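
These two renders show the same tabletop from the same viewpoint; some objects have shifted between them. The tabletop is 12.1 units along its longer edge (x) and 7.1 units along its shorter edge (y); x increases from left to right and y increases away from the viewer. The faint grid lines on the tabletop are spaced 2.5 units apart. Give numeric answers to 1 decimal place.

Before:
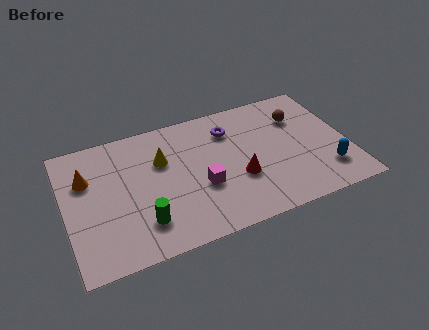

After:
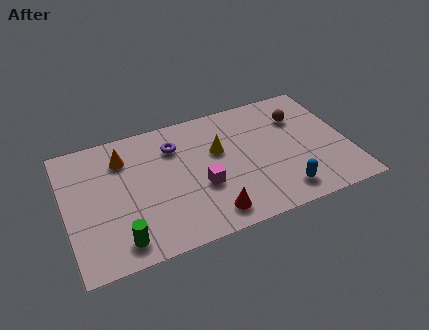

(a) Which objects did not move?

the magenta cube and the brown sphere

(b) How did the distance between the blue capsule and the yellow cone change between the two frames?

-3.4

They were about 7.4 units apart before and 4.0 after — 3.4 units closer together.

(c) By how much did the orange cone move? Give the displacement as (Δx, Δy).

(1.6, 0.6)

The orange cone was at about (1.0, 4.8) and moved to about (2.6, 5.4).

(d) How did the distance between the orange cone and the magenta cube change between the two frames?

-1.0

Before: roughly 5.1 units apart; after: 4.1. That's 1.0 units closer together.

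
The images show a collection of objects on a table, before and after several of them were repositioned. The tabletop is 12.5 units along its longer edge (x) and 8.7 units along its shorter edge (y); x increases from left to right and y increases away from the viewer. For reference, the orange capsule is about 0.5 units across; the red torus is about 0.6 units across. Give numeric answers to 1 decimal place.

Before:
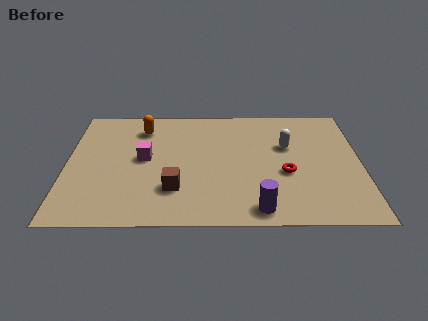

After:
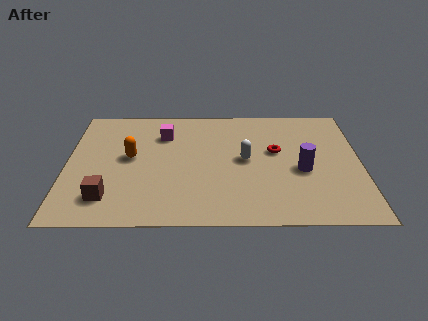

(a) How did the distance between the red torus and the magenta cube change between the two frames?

-1.1

The distance was about 6.1 in the first image and 5.0 in the second, so they moved 1.1 units closer together.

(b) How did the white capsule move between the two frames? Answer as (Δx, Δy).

(-1.8, -1.0)

The white capsule was at about (9.4, 5.5) and moved to about (7.6, 4.5).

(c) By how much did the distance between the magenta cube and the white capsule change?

-2.2

The distance was about 6.2 in the first image and 4.0 in the second, so they moved 2.2 units closer together.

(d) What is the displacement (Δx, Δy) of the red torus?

(-0.4, 1.6)

From the two frames, the red torus sits at roughly (9.3, 3.5) before and (8.9, 5.1) after.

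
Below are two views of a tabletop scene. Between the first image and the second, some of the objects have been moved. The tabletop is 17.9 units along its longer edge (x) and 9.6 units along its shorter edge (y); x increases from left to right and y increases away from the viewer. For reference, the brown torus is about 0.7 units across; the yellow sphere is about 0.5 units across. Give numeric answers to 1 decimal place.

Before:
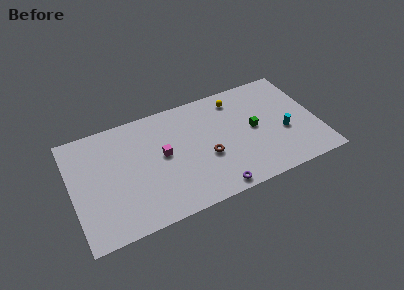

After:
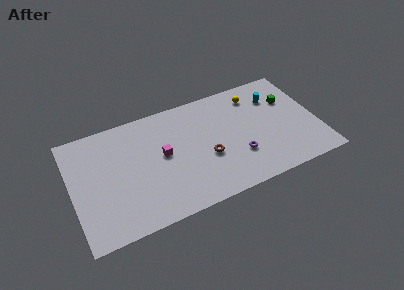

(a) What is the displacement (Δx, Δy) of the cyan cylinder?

(-0.3, 3.3)

From the two frames, the cyan cylinder sits at roughly (15.4, 3.8) before and (15.1, 7.1) after.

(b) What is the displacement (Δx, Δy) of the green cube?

(2.8, 1.6)

The green cube started near (13.3, 4.9) and ended near (16.1, 6.5).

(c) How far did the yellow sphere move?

1.4

The yellow sphere moved from about (12.3, 8.0) to (13.7, 7.8), a distance of √(1.4² + 0.2²) ≈ 1.4.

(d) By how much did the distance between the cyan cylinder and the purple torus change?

-1.0

The distance was about 6.2 in the first image and 5.2 in the second, so they moved 1.0 units closer together.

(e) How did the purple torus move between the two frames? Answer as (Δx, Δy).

(2.0, 2.1)

The purple torus started near (9.9, 0.9) and ended near (11.9, 3.0).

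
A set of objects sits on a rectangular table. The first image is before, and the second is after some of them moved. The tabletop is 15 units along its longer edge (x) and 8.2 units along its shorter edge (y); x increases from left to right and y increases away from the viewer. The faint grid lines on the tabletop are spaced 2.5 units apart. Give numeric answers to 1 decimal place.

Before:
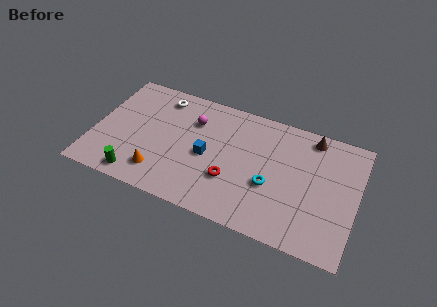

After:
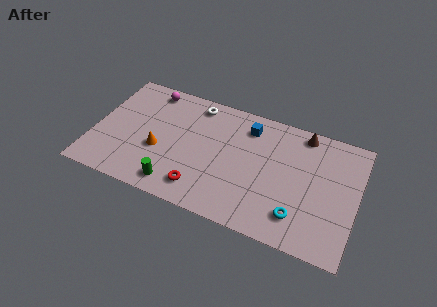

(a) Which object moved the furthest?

the blue cube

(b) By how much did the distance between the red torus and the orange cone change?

-1.0

Before: roughly 4.1 units apart; after: 3.1. That's 1.0 units closer together.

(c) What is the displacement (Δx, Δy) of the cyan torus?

(1.7, -1.4)

From the two frames, the cyan torus sits at roughly (10.2, 3.2) before and (11.9, 1.8) after.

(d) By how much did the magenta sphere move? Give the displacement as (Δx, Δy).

(-2.7, 1.3)

The magenta sphere started near (5.5, 5.9) and ended near (2.8, 7.2).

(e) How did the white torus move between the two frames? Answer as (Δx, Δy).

(2.0, 0.2)

The white torus started near (3.5, 6.9) and ended near (5.5, 7.1).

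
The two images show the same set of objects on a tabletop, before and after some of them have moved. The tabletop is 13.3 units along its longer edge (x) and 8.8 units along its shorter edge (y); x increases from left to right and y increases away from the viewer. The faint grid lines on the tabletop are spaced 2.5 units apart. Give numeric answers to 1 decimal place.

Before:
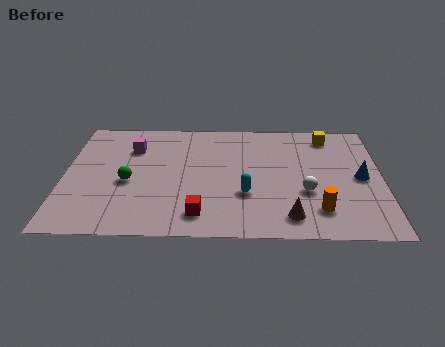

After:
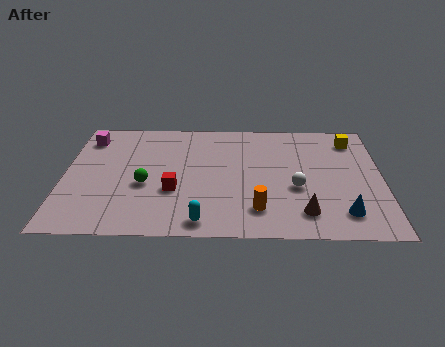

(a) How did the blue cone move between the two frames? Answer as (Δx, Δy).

(-0.8, -2.6)

The blue cone was at about (12.4, 4.3) and moved to about (11.6, 1.7).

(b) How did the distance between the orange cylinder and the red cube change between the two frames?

-1.2

The distance was about 4.9 in the first image and 3.7 in the second, so they moved 1.2 units closer together.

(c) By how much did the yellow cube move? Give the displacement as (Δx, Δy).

(1.0, -0.3)

The yellow cube started near (11.1, 7.5) and ended near (12.1, 7.2).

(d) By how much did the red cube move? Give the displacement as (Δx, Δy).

(-1.1, 1.7)

From the two frames, the red cube sits at roughly (5.7, 1.5) before and (4.6, 3.2) after.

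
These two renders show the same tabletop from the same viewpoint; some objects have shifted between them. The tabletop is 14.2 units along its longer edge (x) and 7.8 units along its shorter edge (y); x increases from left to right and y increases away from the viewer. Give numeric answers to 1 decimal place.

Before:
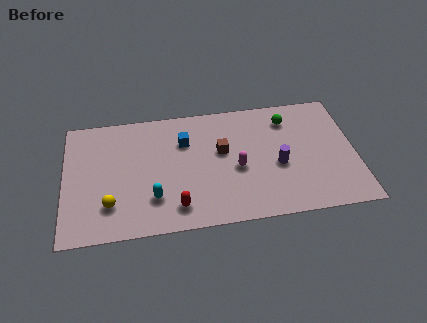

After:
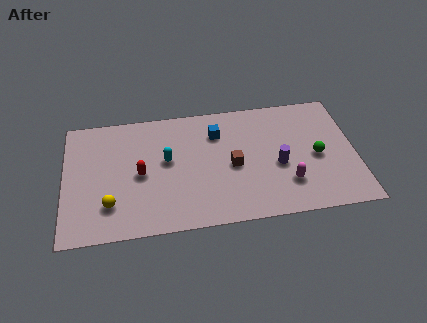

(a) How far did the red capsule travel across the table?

2.9

The red capsule was near (5.4, 1.4) before and (3.7, 3.7) after, so it travelled √(1.7² + 2.3²) ≈ 2.9 units.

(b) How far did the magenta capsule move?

2.7

The magenta capsule moved from about (8.4, 3.4) to (10.8, 2.1), a distance of √(2.4² + 1.3²) ≈ 2.7.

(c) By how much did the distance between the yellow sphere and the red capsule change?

-1.0

Before: roughly 3.3 units apart; after: 2.3. That's 1.0 units closer together.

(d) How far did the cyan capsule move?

2.4

The cyan capsule moved from about (4.3, 2.1) to (5.0, 4.4), a distance of √(0.7² + 2.3²) ≈ 2.4.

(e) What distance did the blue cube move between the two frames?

1.6

From (5.9, 5.5) to (7.5, 5.8), the blue cube covered √(1.6² + 0.3²) ≈ 1.6 units.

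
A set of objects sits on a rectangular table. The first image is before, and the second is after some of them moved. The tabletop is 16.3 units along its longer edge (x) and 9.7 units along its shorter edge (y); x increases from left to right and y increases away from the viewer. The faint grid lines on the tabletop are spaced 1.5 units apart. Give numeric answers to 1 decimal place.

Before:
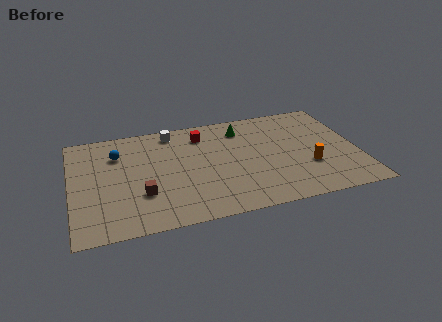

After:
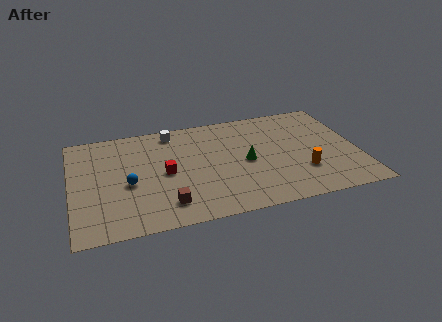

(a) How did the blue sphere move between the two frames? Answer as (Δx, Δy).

(0.5, -2.9)

From the two frames, the blue sphere sits at roughly (2.7, 7.1) before and (3.2, 4.2) after.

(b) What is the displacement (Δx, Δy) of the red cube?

(-2.3, -3.1)

From the two frames, the red cube sits at roughly (7.6, 7.8) before and (5.3, 4.7) after.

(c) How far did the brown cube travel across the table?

1.8

The brown cube moved from about (3.9, 3.1) to (5.2, 1.9), a distance of √(1.3² + 1.2²) ≈ 1.8.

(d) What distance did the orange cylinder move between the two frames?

0.6

The orange cylinder was near (13.4, 3.3) before and (13.0, 2.9) after, so it travelled √(0.4² + 0.4²) ≈ 0.6 units.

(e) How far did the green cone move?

3.2

From (9.9, 7.8) to (9.9, 4.6), the green cone covered √(0.0² + 3.2²) ≈ 3.2 units.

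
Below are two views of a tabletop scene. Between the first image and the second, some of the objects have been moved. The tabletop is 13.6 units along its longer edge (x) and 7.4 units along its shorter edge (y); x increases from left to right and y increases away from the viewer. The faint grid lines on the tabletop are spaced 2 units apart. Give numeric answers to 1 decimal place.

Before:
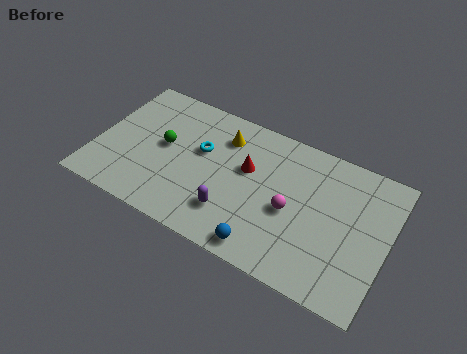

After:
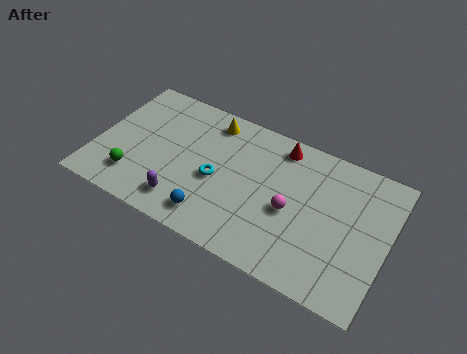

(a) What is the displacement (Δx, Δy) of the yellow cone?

(-0.7, 0.6)

The yellow cone started near (5.7, 5.7) and ended near (5.0, 6.3).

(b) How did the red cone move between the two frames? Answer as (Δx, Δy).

(1.3, 1.9)

The red cone was at about (7.0, 4.5) and moved to about (8.3, 6.4).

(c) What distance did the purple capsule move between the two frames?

2.3

The purple capsule moved from about (6.6, 1.9) to (4.4, 1.4), a distance of √(2.2² + 0.5²) ≈ 2.3.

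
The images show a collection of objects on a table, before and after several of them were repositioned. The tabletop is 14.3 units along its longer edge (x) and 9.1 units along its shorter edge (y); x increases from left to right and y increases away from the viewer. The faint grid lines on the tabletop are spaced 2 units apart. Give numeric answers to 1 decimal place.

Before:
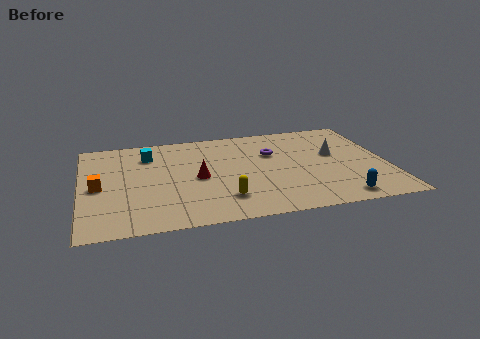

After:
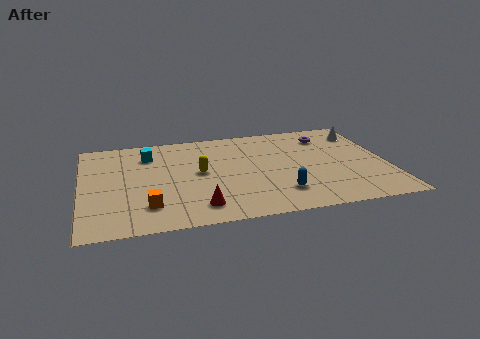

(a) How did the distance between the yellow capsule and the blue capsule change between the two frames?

-0.9

Before: roughly 5.4 units apart; after: 4.5. That's 0.9 units closer together.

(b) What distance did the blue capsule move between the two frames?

2.9

From (11.8, 1.1) to (9.1, 2.1), the blue capsule covered √(2.7² + 1.0²) ≈ 2.9 units.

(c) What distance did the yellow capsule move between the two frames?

2.9

The yellow capsule moved from about (6.5, 2.1) to (5.5, 4.8), a distance of √(1.0² + 2.7²) ≈ 2.9.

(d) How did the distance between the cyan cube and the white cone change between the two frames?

+1.3

Before: roughly 8.9 units apart; after: 10.2. That's 1.3 units further apart.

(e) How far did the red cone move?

2.7

The red cone moved from about (5.4, 4.3) to (5.3, 1.6), a distance of √(0.1² + 2.7²) ≈ 2.7.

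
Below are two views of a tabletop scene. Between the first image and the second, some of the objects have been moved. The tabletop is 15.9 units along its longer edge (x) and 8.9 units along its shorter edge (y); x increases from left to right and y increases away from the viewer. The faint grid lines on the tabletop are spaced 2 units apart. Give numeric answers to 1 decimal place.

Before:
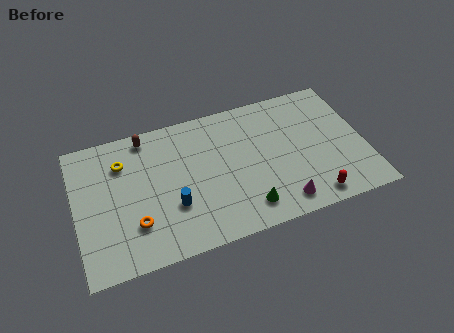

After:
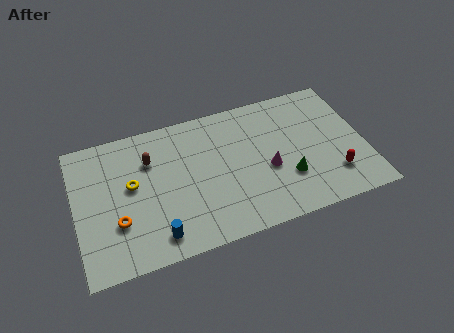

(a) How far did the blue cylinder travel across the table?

1.9

The blue cylinder moved from about (5.2, 3.0) to (4.2, 1.4), a distance of √(1.0² + 1.6²) ≈ 1.9.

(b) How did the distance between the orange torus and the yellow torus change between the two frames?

-1.8

The distance was about 4.1 in the first image and 2.3 in the second, so they moved 1.8 units closer together.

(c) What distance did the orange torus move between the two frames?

1.0

From (3.1, 2.5) to (2.2, 2.9), the orange torus covered √(0.9² + 0.4²) ≈ 1.0 units.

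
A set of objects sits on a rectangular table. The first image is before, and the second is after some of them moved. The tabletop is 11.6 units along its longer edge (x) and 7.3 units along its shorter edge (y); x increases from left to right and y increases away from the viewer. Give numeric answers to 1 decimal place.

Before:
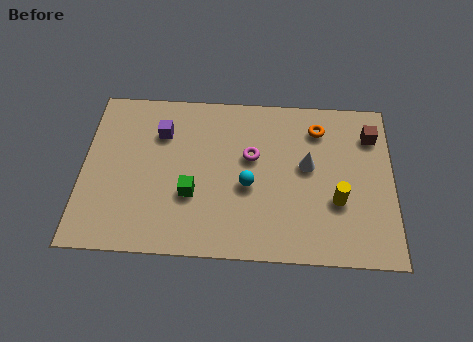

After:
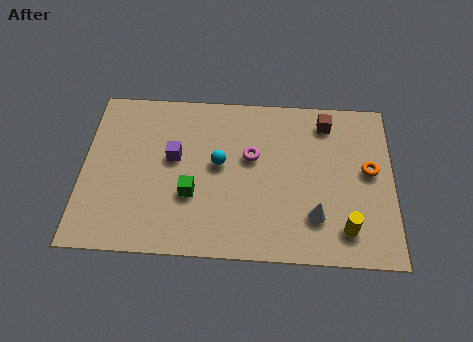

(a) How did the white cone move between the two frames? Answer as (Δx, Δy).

(0.3, -2.2)

From the two frames, the white cone sits at roughly (8.4, 4.1) before and (8.7, 1.9) after.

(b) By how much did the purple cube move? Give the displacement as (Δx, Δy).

(0.5, -1.1)

The purple cube was at about (2.9, 5.3) and moved to about (3.4, 4.2).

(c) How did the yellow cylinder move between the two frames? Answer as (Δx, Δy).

(0.3, -1.2)

From the two frames, the yellow cylinder sits at roughly (9.5, 2.6) before and (9.8, 1.4) after.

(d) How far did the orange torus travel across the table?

2.6

From (8.8, 5.8) to (10.7, 4.0), the orange torus covered √(1.9² + 1.8²) ≈ 2.6 units.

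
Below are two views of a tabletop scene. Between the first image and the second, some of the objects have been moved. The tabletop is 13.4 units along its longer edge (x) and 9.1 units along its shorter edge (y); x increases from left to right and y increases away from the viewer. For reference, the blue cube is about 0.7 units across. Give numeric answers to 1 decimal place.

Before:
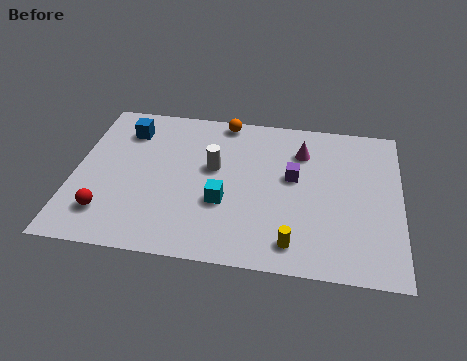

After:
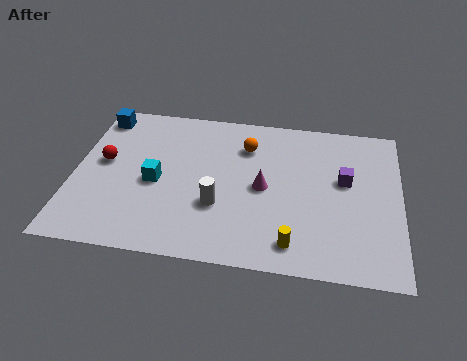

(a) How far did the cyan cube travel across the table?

2.9

The cyan cube was near (6.2, 3.3) before and (3.4, 4.1) after, so it travelled √(2.8² + 0.8²) ≈ 2.9 units.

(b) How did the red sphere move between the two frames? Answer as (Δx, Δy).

(-0.3, 3.0)

From the two frames, the red sphere sits at roughly (1.5, 2.0) before and (1.2, 5.0) after.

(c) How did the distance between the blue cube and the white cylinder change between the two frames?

+2.9

The distance was about 4.1 in the first image and 7.0 in the second, so they moved 2.9 units further apart.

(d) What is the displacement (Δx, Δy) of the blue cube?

(-1.2, 0.7)

The blue cube was at about (2.0, 7.1) and moved to about (0.8, 7.8).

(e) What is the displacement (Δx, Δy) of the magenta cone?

(-1.5, -2.4)

The magenta cone was at about (9.3, 6.8) and moved to about (7.8, 4.4).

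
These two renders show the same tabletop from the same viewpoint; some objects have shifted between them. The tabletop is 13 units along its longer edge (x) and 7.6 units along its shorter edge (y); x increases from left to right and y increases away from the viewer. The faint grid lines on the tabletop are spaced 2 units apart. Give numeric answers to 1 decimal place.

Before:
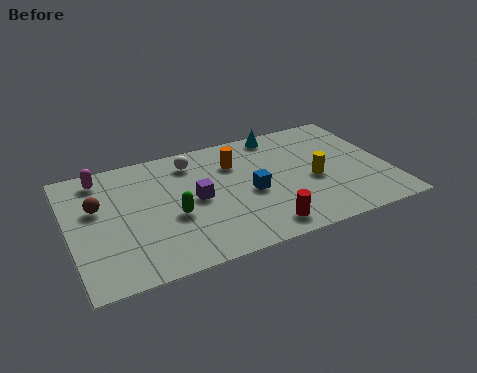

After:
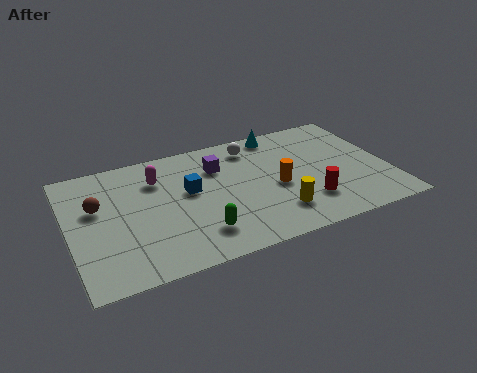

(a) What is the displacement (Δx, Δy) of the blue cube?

(-2.4, 1.0)

The blue cube was at about (7.3, 3.4) and moved to about (4.9, 4.4).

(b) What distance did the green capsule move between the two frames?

1.7

From (4.1, 3.1) to (5.0, 1.7), the green capsule covered √(0.9² + 1.4²) ≈ 1.7 units.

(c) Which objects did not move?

the brown sphere and the cyan cone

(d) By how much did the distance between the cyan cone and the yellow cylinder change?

+1.4

The distance was about 3.6 in the first image and 5.0 in the second, so they moved 1.4 units further apart.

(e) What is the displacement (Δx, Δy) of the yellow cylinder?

(-1.7, -1.5)

From the two frames, the yellow cylinder sits at roughly (9.9, 3.3) before and (8.2, 1.8) after.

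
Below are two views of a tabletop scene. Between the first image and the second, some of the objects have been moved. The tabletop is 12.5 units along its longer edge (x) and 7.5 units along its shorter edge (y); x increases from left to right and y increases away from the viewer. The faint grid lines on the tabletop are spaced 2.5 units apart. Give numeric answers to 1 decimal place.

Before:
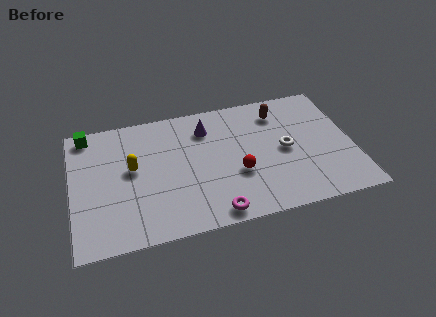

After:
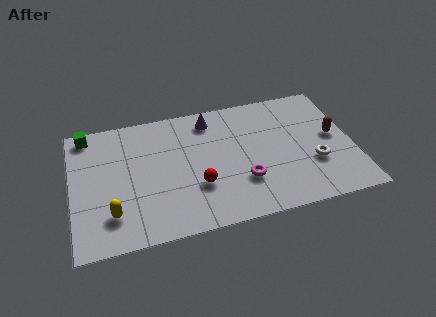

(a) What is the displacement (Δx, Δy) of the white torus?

(1.2, -1.1)

From the two frames, the white torus sits at roughly (9.5, 3.7) before and (10.7, 2.6) after.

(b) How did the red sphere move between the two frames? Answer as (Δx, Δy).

(-1.8, -0.3)

From the two frames, the red sphere sits at roughly (7.3, 2.8) before and (5.5, 2.5) after.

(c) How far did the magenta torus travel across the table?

2.1

From (6.1, 0.8) to (7.5, 2.3), the magenta torus covered √(1.4² + 1.5²) ≈ 2.1 units.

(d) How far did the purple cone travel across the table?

0.5

The purple cone was near (6.1, 5.8) before and (6.3, 6.3) after, so it travelled √(0.2² + 0.5²) ≈ 0.5 units.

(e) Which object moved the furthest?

the brown capsule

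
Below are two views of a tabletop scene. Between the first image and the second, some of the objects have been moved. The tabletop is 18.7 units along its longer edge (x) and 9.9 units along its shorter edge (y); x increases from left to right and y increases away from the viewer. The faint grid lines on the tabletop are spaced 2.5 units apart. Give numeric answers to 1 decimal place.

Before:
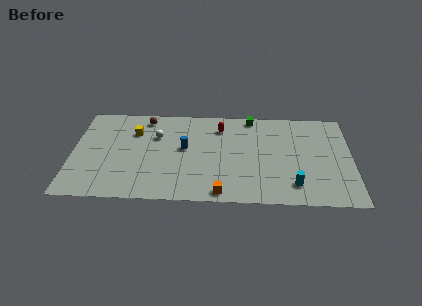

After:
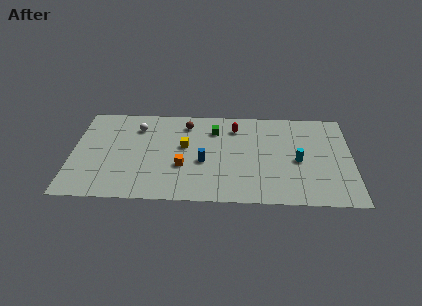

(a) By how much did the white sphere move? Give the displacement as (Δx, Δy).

(-1.3, 0.9)

The white sphere was at about (5.6, 6.7) and moved to about (4.3, 7.6).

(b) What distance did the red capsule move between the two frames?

1.0

The red capsule moved from about (9.9, 7.8) to (10.9, 7.8), a distance of √(1.0² + 0.0²) ≈ 1.0.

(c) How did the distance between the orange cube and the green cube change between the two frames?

-3.8

They were about 8.2 units apart before and 4.4 after — 3.8 units closer together.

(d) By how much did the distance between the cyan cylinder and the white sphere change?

+0.9

Before: roughly 10.3 units apart; after: 11.2. That's 0.9 units further apart.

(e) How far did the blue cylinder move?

1.9

The blue cylinder was near (7.5, 5.5) before and (8.8, 4.1) after, so it travelled √(1.3² + 1.4²) ≈ 1.9 units.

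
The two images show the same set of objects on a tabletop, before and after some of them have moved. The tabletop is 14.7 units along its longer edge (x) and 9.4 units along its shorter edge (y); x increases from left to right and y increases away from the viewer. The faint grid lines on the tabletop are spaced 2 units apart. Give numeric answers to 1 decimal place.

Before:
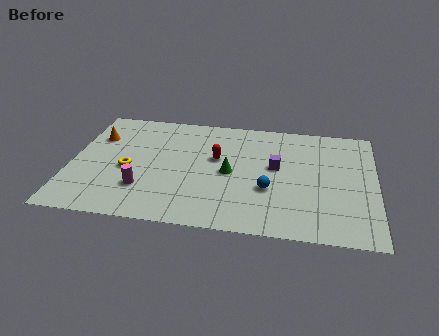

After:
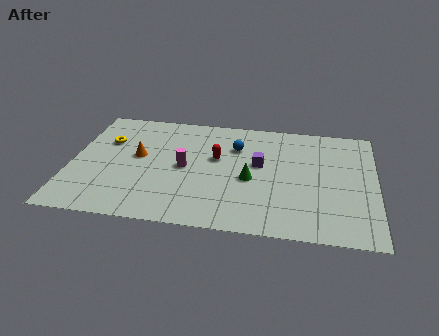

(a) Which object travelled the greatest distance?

the blue sphere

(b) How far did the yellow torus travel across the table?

2.5

The yellow torus moved from about (2.8, 4.1) to (1.6, 6.3), a distance of √(1.2² + 2.2²) ≈ 2.5.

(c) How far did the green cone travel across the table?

1.1

From (7.7, 4.5) to (8.7, 4.1), the green cone covered √(1.0² + 0.4²) ≈ 1.1 units.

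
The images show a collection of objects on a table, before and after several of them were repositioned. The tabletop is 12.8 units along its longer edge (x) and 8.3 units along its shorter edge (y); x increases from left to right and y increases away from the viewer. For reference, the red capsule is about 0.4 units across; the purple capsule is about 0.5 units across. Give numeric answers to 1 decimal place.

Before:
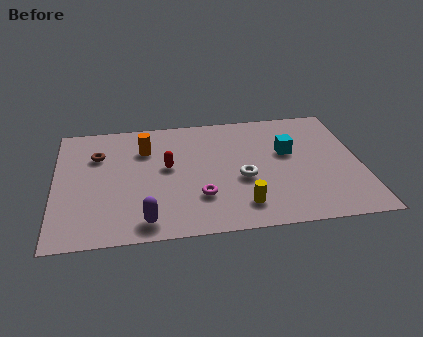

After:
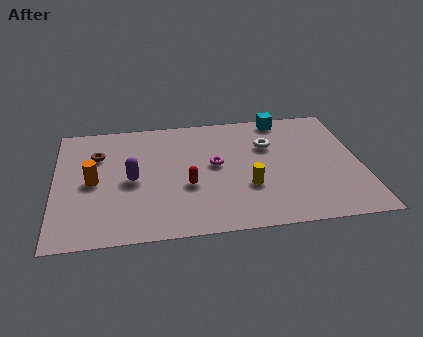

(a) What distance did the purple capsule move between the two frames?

2.8

The purple capsule moved from about (3.7, 1.1) to (3.2, 3.9), a distance of √(0.5² + 2.8²) ≈ 2.8.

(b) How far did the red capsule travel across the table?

1.6

From (4.7, 4.6) to (5.5, 3.2), the red capsule covered √(0.8² + 1.4²) ≈ 1.6 units.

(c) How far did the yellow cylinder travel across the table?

1.2

From (7.7, 1.6) to (8.0, 2.8), the yellow cylinder covered √(0.3² + 1.2²) ≈ 1.2 units.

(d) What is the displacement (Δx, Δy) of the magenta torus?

(0.7, 2.1)

The magenta torus was at about (6.0, 2.4) and moved to about (6.7, 4.5).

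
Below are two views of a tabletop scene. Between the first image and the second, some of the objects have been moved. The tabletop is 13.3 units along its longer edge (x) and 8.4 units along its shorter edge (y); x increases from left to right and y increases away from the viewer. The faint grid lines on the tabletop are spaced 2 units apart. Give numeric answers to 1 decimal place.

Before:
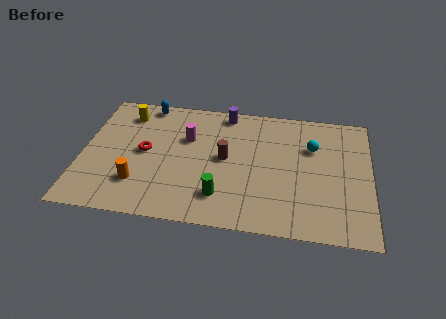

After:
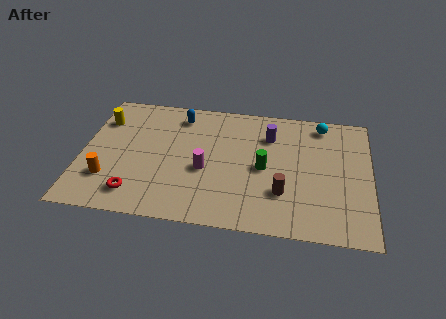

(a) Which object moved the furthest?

the brown cylinder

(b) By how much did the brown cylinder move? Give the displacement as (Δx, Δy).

(2.7, -1.9)

The brown cylinder started near (6.6, 4.4) and ended near (9.3, 2.5).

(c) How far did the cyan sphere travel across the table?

1.6

The cyan sphere moved from about (10.6, 5.7) to (11.0, 7.3), a distance of √(0.4² + 1.6²) ≈ 1.6.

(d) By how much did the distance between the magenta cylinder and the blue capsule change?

+0.8

The distance was about 2.9 in the first image and 3.7 in the second, so they moved 0.8 units further apart.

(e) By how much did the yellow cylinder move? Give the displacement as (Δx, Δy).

(-1.1, -0.6)

The yellow cylinder was at about (1.9, 6.8) and moved to about (0.8, 6.2).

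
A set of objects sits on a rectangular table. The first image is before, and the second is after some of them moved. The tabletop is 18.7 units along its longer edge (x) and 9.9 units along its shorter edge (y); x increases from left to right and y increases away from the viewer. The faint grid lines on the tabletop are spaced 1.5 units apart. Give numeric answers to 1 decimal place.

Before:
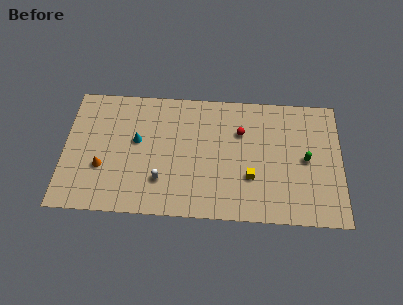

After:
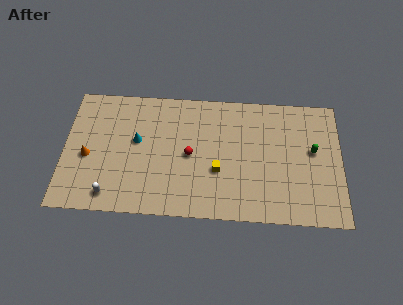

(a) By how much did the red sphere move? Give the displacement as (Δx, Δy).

(-3.4, -2.0)

From the two frames, the red sphere sits at roughly (11.9, 6.8) before and (8.5, 4.8) after.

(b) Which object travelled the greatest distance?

the red sphere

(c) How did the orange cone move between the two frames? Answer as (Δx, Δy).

(-1.0, 0.8)

The orange cone was at about (2.6, 3.5) and moved to about (1.6, 4.3).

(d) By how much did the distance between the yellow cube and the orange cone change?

-1.2

The distance was about 10.0 in the first image and 8.8 in the second, so they moved 1.2 units closer together.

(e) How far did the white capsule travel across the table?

3.6

The white capsule was near (6.6, 2.7) before and (3.2, 1.4) after, so it travelled √(3.4² + 1.3²) ≈ 3.6 units.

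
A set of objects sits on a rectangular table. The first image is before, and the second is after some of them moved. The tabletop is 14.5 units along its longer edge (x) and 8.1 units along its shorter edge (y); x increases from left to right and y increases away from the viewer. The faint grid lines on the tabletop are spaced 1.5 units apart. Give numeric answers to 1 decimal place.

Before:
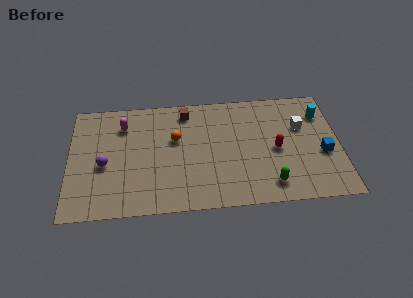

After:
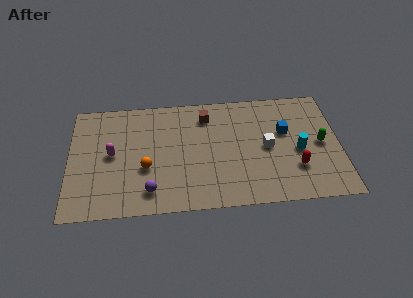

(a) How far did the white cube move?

2.3

The white cube moved from about (12.5, 5.3) to (10.6, 4.0), a distance of √(1.9² + 1.3²) ≈ 2.3.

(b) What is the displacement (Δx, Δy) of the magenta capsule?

(-0.6, -2.0)

From the two frames, the magenta capsule sits at roughly (2.9, 6.2) before and (2.3, 4.2) after.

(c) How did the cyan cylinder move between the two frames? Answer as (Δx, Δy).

(-1.3, -2.5)

The cyan cylinder started near (13.6, 6.1) and ended near (12.3, 3.6).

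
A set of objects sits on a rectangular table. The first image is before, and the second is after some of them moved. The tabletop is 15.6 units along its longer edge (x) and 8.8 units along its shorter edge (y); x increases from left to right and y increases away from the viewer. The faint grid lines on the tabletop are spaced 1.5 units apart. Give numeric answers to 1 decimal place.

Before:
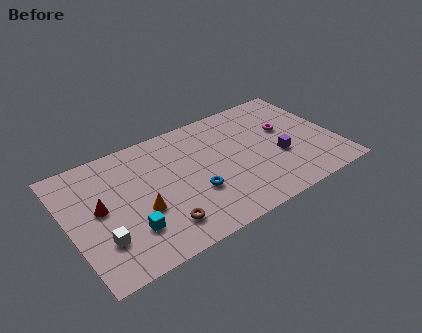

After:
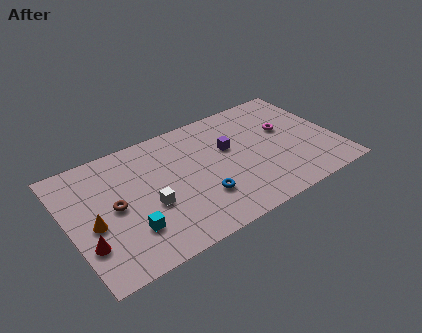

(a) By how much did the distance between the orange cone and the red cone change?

-1.3

They were about 2.6 units apart before and 1.3 after — 1.3 units closer together.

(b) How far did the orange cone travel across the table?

2.7

The orange cone moved from about (4.0, 3.4) to (1.3, 3.8), a distance of √(2.7² + 0.4²) ≈ 2.7.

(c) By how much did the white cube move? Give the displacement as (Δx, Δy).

(2.9, 1.0)

The white cube was at about (1.6, 2.5) and moved to about (4.5, 3.5).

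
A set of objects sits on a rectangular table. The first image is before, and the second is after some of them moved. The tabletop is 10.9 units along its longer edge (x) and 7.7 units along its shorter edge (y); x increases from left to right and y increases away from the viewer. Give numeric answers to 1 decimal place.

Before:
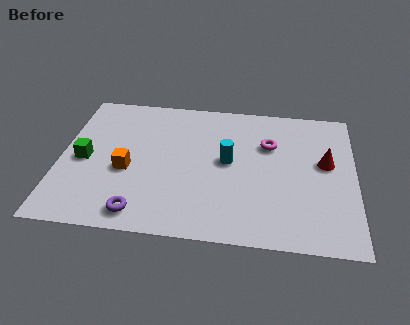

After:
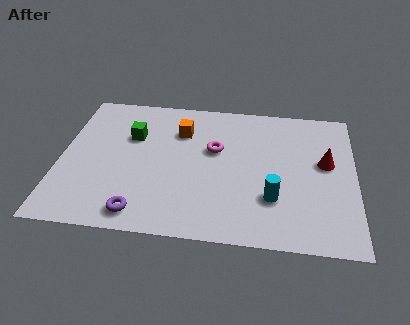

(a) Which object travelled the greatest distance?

the orange cube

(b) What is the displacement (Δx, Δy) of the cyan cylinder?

(1.7, -1.8)

The cyan cylinder started near (6.2, 4.1) and ended near (7.9, 2.3).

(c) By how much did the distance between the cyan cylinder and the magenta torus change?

+1.4

They were about 1.9 units apart before and 3.3 after — 1.4 units further apart.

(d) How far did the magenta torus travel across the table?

2.1

The magenta torus was near (7.7, 5.2) before and (5.7, 4.7) after, so it travelled √(2.0² + 0.5²) ≈ 2.1 units.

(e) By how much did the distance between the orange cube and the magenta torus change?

-4.0

The distance was about 5.6 in the first image and 1.6 in the second, so they moved 4.0 units closer together.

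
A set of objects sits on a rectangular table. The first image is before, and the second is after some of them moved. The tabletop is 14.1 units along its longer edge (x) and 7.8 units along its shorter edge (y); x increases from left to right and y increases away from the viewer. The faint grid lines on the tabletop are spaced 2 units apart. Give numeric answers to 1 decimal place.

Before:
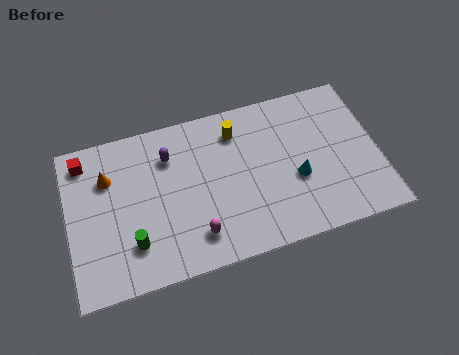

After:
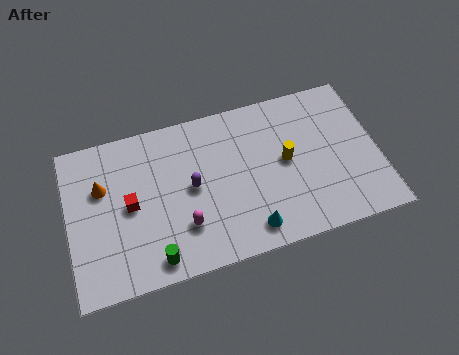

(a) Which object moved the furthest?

the red cube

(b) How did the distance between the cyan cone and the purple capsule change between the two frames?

-2.5

They were about 6.2 units apart before and 3.7 after — 2.5 units closer together.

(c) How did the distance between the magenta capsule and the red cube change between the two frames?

-4.0

Before: roughly 6.9 units apart; after: 2.9. That's 4.0 units closer together.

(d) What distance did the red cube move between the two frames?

3.3

From (0.9, 6.6) to (2.8, 3.9), the red cube covered √(1.9² + 2.7²) ≈ 3.3 units.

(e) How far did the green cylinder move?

1.3

The green cylinder moved from about (2.8, 2.0) to (3.7, 1.0), a distance of √(0.9² + 1.0²) ≈ 1.3.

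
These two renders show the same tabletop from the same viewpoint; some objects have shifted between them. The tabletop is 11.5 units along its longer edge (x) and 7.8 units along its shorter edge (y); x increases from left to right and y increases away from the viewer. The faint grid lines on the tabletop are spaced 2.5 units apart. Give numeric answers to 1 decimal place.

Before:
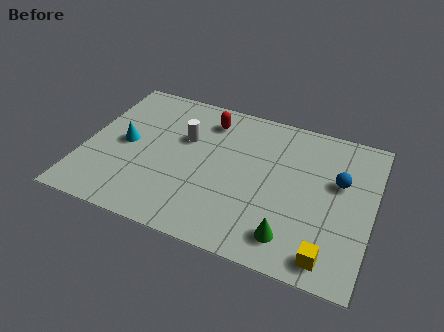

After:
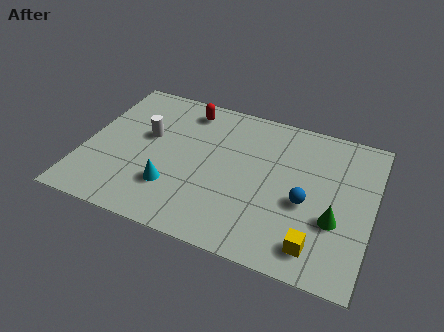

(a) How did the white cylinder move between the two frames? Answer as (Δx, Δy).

(-1.5, -0.4)

The white cylinder started near (3.9, 5.0) and ended near (2.4, 4.6).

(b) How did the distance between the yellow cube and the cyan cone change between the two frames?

-3.0

Before: roughly 8.9 units apart; after: 5.9. That's 3.0 units closer together.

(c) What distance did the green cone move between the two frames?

2.1

The green cone moved from about (8.5, 1.4) to (10.1, 2.8), a distance of √(1.6² + 1.4²) ≈ 2.1.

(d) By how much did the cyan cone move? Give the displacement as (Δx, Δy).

(2.1, -1.7)

The cyan cone started near (1.6, 3.9) and ended near (3.7, 2.2).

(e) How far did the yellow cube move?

0.6

The yellow cube moved from about (10.0, 1.0) to (9.5, 1.3), a distance of √(0.5² + 0.3²) ≈ 0.6.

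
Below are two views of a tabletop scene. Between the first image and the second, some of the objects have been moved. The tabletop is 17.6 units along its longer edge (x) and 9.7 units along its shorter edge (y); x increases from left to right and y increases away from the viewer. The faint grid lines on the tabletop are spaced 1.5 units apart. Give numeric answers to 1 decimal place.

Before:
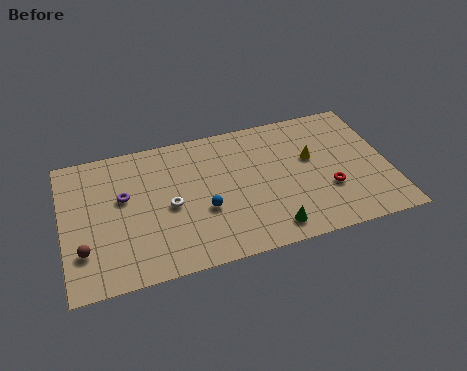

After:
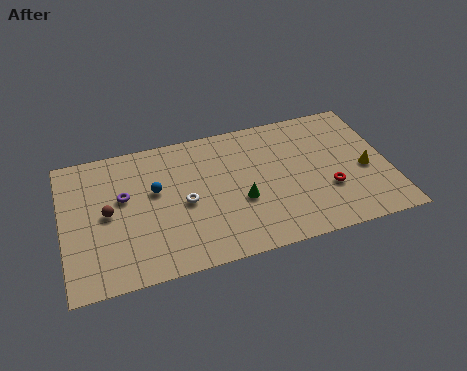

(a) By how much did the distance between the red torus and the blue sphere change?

+2.8

Before: roughly 6.7 units apart; after: 9.5. That's 2.8 units further apart.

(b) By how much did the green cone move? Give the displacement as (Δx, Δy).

(-1.4, 2.4)

The green cone started near (10.9, 1.4) and ended near (9.5, 3.8).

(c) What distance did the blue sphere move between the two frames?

3.3

The blue sphere was near (7.5, 3.7) before and (5.0, 5.8) after, so it travelled √(2.5² + 2.1²) ≈ 3.3 units.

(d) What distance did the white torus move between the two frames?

0.8

The white torus was near (5.7, 4.5) before and (6.5, 4.5) after, so it travelled √(0.8² + 0.0²) ≈ 0.8 units.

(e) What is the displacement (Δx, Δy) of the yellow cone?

(2.8, -1.6)

The yellow cone was at about (13.5, 5.8) and moved to about (16.3, 4.2).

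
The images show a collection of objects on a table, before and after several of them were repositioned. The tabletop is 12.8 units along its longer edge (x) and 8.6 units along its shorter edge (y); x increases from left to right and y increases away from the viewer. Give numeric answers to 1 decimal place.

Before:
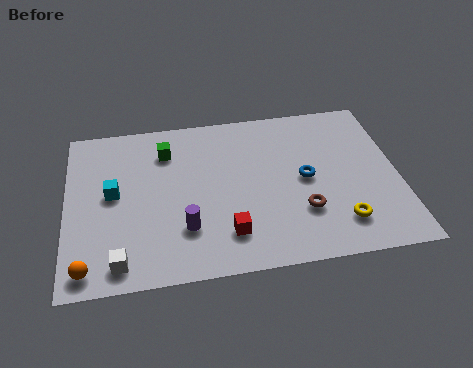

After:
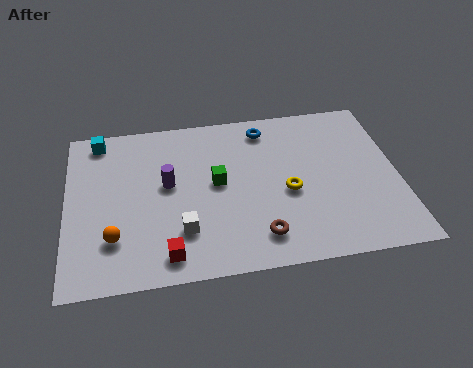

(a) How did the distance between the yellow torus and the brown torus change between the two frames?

+0.8

They were about 1.6 units apart before and 2.4 after — 0.8 units further apart.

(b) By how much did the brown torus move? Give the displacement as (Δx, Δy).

(-1.7, -1.0)

From the two frames, the brown torus sits at roughly (9.0, 2.6) before and (7.3, 1.6) after.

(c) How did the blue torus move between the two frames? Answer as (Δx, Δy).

(-1.4, 3.0)

The blue torus was at about (9.2, 4.3) and moved to about (7.8, 7.3).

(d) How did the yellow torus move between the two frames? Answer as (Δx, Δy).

(-1.9, 1.9)

From the two frames, the yellow torus sits at roughly (10.4, 1.8) before and (8.5, 3.7) after.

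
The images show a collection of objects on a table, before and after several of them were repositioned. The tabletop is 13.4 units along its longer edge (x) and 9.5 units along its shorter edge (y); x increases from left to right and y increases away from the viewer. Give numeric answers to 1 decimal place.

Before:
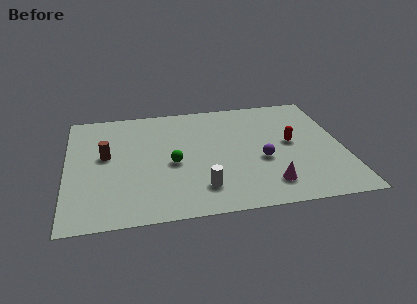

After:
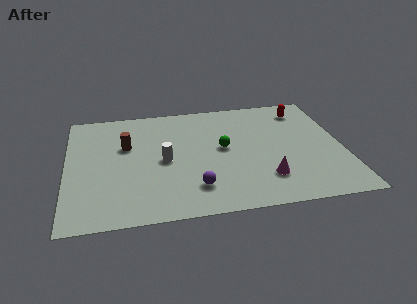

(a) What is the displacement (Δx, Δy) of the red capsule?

(0.8, 2.8)

From the two frames, the red capsule sits at roughly (10.9, 5.0) before and (11.7, 7.8) after.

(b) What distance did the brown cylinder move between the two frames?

1.2

From (1.9, 5.3) to (2.9, 6.0), the brown cylinder covered √(1.0² + 0.7²) ≈ 1.2 units.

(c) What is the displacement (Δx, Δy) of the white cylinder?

(-1.7, 2.5)

The white cylinder started near (6.4, 2.0) and ended near (4.7, 4.5).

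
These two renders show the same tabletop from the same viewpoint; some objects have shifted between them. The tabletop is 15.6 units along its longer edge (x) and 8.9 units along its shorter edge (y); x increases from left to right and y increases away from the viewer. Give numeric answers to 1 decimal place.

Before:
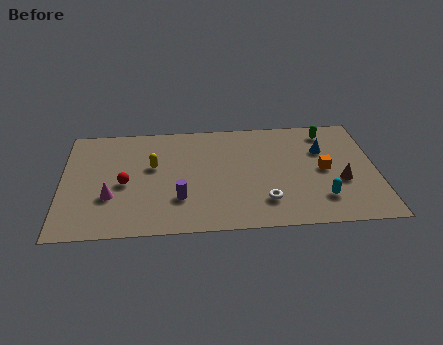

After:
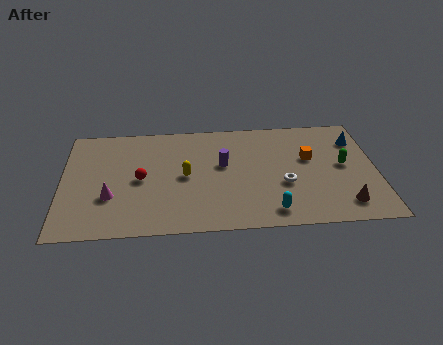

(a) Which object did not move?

the magenta cone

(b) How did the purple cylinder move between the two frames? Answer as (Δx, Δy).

(2.2, 2.6)

From the two frames, the purple cylinder sits at roughly (5.8, 2.6) before and (8.0, 5.2) after.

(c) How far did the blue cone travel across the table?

1.8

The blue cone moved from about (13.0, 6.0) to (14.7, 6.7), a distance of √(1.7² + 0.7²) ≈ 1.8.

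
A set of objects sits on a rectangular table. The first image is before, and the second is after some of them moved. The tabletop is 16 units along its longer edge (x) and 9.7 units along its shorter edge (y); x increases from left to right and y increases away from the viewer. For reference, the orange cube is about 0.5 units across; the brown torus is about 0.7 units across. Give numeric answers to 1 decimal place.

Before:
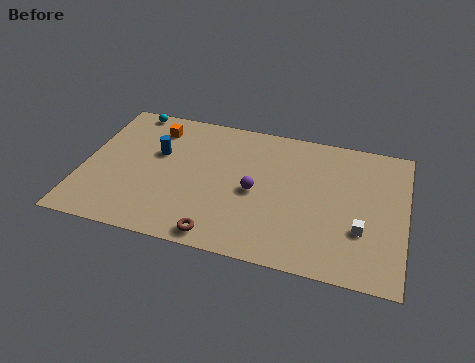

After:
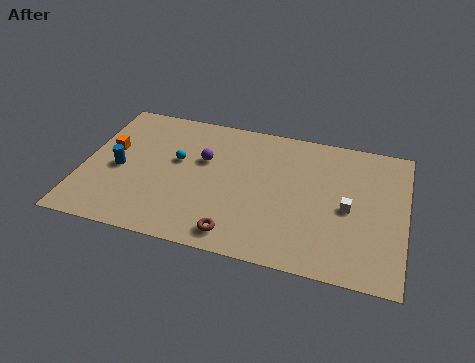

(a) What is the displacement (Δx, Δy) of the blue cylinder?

(-1.8, -1.6)

The blue cylinder was at about (3.6, 6.0) and moved to about (1.8, 4.4).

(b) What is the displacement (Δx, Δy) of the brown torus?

(0.8, 0.3)

From the two frames, the brown torus sits at roughly (7.1, 1.0) before and (7.9, 1.3) after.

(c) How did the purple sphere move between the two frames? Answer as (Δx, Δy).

(-2.7, 1.6)

From the two frames, the purple sphere sits at roughly (8.6, 4.5) before and (5.9, 6.1) after.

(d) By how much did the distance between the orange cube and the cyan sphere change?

+1.6

The distance was about 1.8 in the first image and 3.4 in the second, so they moved 1.6 units further apart.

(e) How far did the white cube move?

1.5

The white cube moved from about (13.9, 3.2) to (13.2, 4.5), a distance of √(0.7² + 1.3²) ≈ 1.5.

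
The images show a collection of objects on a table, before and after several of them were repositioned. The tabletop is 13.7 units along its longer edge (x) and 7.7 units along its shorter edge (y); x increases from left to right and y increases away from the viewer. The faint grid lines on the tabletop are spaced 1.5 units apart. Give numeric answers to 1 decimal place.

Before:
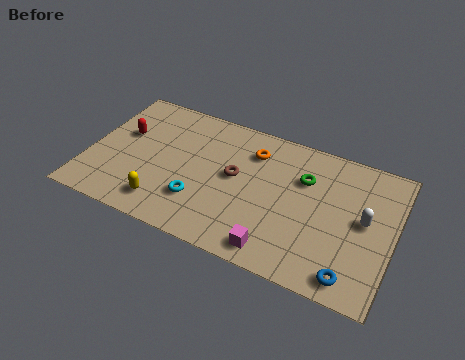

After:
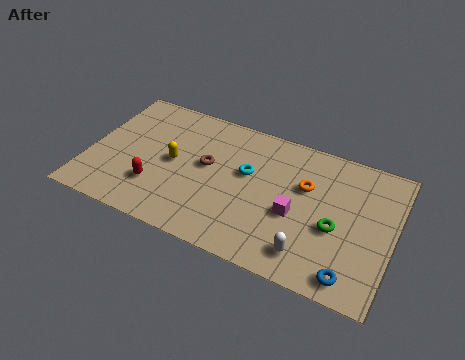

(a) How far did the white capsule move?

3.5

From (12.4, 4.1) to (10.2, 1.4), the white capsule covered √(2.2² + 2.7²) ≈ 3.5 units.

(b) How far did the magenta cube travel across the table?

2.3

The magenta cube moved from about (8.8, 1.0) to (9.4, 3.2), a distance of √(0.6² + 2.2²) ≈ 2.3.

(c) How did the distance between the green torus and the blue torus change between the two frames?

-2.6

The distance was about 5.0 in the first image and 2.4 in the second, so they moved 2.6 units closer together.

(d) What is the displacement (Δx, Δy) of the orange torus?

(2.5, -1.0)

From the two frames, the orange torus sits at roughly (7.2, 5.9) before and (9.7, 4.9) after.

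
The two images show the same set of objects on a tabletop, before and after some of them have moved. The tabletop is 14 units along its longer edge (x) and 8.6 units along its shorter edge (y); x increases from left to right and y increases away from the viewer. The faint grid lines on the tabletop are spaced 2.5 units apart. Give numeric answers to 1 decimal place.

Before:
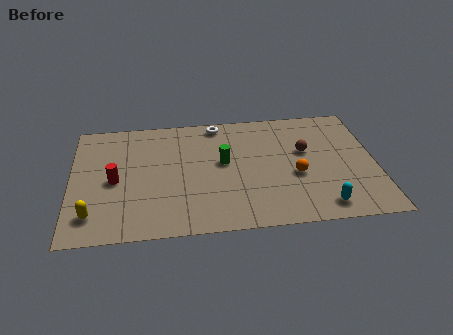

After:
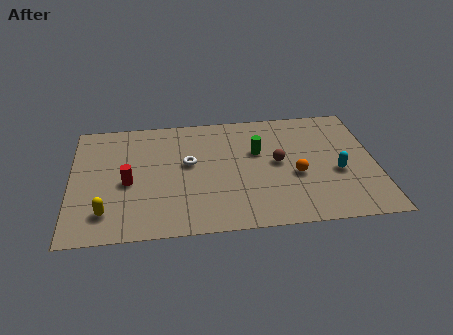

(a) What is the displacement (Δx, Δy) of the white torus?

(-1.4, -2.8)

From the two frames, the white torus sits at roughly (6.8, 7.7) before and (5.4, 4.9) after.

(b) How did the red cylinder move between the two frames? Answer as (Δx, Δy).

(0.6, -0.2)

From the two frames, the red cylinder sits at roughly (2.0, 4.0) before and (2.6, 3.8) after.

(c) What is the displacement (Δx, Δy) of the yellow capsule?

(0.6, 0.1)

From the two frames, the yellow capsule sits at roughly (1.0, 1.7) before and (1.6, 1.8) after.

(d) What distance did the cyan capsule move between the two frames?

2.4

From (11.4, 1.2) to (12.2, 3.5), the cyan capsule covered √(0.8² + 2.3²) ≈ 2.4 units.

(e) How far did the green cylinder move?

1.7

The green cylinder was near (7.0, 4.8) before and (8.6, 5.4) after, so it travelled √(1.6² + 0.6²) ≈ 1.7 units.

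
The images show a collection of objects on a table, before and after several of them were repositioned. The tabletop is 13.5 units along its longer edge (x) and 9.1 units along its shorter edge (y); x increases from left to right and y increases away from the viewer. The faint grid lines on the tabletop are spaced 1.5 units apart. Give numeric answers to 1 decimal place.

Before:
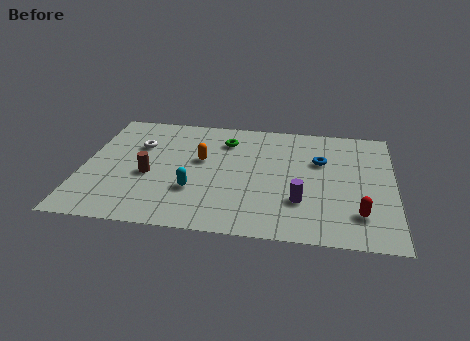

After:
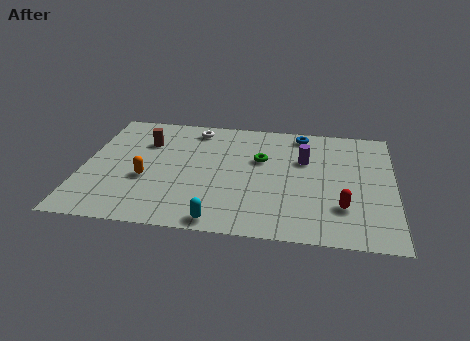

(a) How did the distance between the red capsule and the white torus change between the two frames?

-2.0

Before: roughly 10.5 units apart; after: 8.5. That's 2.0 units closer together.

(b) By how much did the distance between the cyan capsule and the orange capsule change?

+1.9

The distance was about 2.4 in the first image and 4.3 in the second, so they moved 1.9 units further apart.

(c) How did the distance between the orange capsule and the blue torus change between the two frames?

+2.8

Before: roughly 5.2 units apart; after: 8.0. That's 2.8 units further apart.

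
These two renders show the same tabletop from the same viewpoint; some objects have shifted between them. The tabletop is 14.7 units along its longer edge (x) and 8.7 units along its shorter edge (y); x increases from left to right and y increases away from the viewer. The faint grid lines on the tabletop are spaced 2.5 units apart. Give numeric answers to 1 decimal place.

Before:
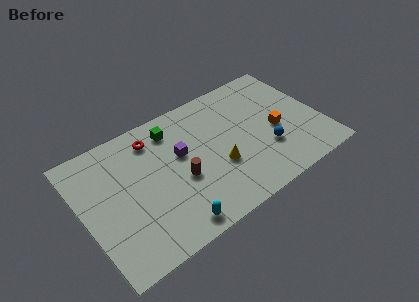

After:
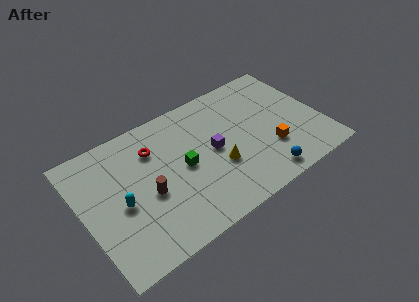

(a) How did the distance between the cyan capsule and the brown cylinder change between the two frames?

-1.2

The distance was about 2.8 in the first image and 1.6 in the second, so they moved 1.2 units closer together.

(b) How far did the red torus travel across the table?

0.7

From (4.7, 7.1) to (4.6, 6.4), the red torus covered √(0.1² + 0.7²) ≈ 0.7 units.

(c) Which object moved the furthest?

the cyan capsule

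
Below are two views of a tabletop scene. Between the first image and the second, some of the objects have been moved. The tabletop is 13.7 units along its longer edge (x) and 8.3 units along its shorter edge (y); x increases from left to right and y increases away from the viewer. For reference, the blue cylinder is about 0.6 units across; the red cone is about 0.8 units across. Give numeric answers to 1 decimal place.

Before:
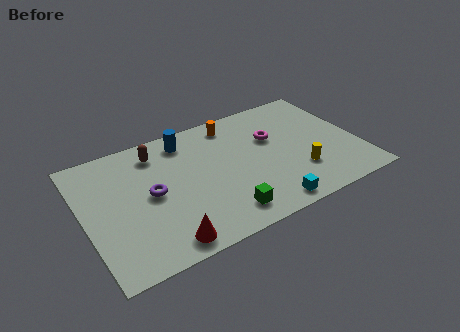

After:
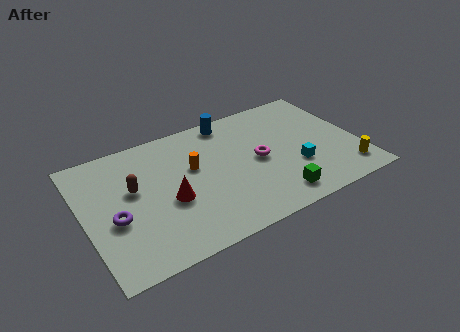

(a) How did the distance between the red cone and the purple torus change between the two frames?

-0.5

They were about 3.2 units apart before and 2.7 after — 0.5 units closer together.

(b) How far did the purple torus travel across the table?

2.1

From (3.3, 4.2) to (1.4, 3.4), the purple torus covered √(1.9² + 0.8²) ≈ 2.1 units.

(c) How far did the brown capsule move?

2.4

From (3.9, 6.8) to (2.5, 4.9), the brown capsule covered √(1.4² + 1.9²) ≈ 2.4 units.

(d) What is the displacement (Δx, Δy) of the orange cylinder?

(-2.3, -2.1)

The orange cylinder was at about (7.8, 7.1) and moved to about (5.5, 5.0).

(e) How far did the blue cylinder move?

2.3

From (5.4, 7.0) to (7.7, 7.4), the blue cylinder covered √(2.3² + 0.4²) ≈ 2.3 units.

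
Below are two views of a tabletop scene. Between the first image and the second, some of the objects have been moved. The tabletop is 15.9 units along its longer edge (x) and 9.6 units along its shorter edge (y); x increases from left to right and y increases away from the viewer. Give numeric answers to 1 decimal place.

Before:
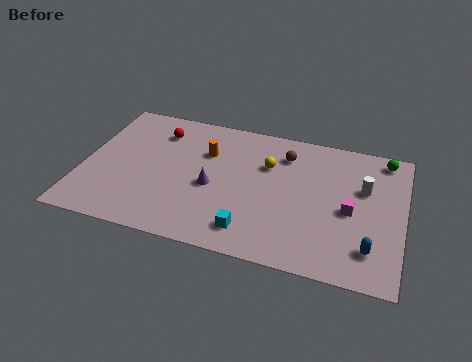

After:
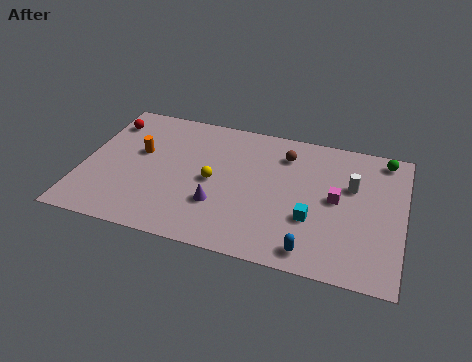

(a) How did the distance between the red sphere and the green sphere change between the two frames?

+2.6

The distance was about 11.3 in the first image and 13.9 in the second, so they moved 2.6 units further apart.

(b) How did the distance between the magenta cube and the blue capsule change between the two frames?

+1.4

Before: roughly 2.5 units apart; after: 3.9. That's 1.4 units further apart.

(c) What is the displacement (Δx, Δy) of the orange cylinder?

(-3.3, -0.9)

The orange cylinder was at about (6.0, 6.6) and moved to about (2.7, 5.7).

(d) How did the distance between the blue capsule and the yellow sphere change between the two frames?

-0.8

The distance was about 6.9 in the first image and 6.1 in the second, so they moved 0.8 units closer together.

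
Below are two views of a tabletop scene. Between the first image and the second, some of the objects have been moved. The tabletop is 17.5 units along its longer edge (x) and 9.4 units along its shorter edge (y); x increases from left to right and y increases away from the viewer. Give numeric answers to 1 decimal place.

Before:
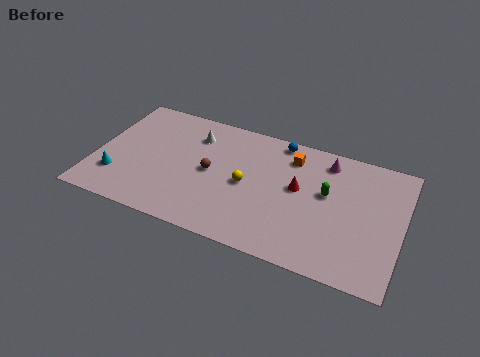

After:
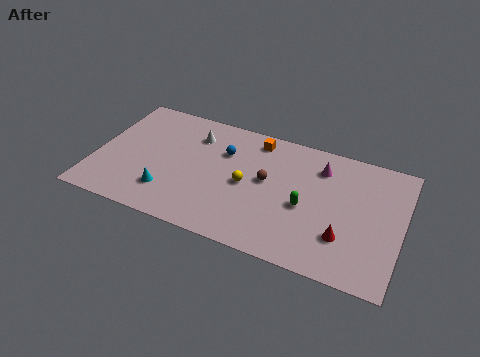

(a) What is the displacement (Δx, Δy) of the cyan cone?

(3.0, -0.2)

The cyan cone started near (1.4, 2.5) and ended near (4.4, 2.3).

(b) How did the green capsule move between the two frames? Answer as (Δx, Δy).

(-1.1, -1.4)

The green capsule was at about (13.2, 5.5) and moved to about (12.1, 4.1).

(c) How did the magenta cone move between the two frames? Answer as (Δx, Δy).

(-0.3, -0.6)

From the two frames, the magenta cone sits at roughly (13.0, 7.9) before and (12.7, 7.3) after.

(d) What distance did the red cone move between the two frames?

3.8

From (11.6, 5.3) to (14.4, 2.7), the red cone covered √(2.8² + 2.6²) ≈ 3.8 units.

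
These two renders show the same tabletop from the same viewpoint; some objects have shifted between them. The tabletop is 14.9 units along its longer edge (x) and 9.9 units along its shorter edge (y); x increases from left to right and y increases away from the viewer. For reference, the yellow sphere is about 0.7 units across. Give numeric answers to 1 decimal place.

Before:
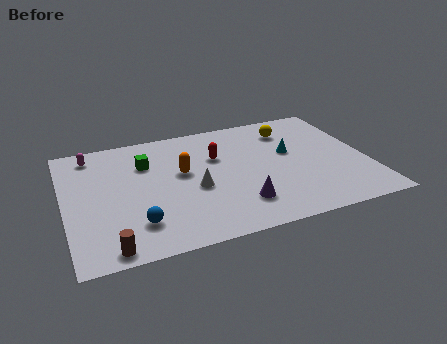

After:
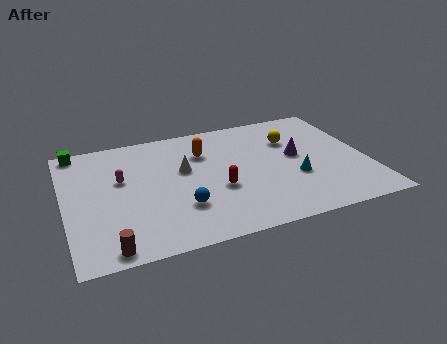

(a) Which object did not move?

the brown cylinder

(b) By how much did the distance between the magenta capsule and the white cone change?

-3.3

Before: roughly 6.4 units apart; after: 3.1. That's 3.3 units closer together.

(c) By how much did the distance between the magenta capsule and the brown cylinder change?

-2.4

Before: roughly 7.6 units apart; after: 5.2. That's 2.4 units closer together.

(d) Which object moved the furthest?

the purple cone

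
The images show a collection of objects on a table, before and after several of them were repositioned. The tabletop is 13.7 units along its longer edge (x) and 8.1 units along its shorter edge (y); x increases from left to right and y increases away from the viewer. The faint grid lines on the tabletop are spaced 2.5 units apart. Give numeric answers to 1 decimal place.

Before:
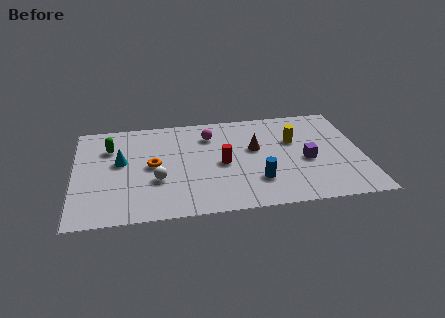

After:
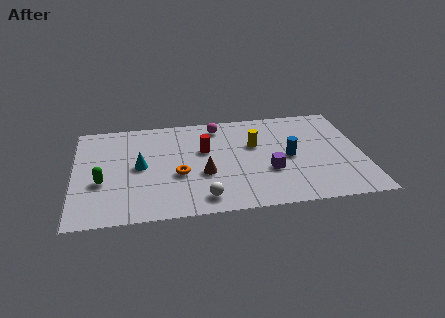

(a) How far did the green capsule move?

2.7

The green capsule moved from about (1.7, 5.8) to (1.3, 3.1), a distance of √(0.4² + 2.7²) ≈ 2.7.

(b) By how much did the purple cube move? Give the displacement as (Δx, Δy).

(-1.8, -0.6)

The purple cube was at about (11.0, 3.5) and moved to about (9.2, 2.9).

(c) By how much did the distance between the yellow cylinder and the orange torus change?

-2.7

Before: roughly 6.9 units apart; after: 4.2. That's 2.7 units closer together.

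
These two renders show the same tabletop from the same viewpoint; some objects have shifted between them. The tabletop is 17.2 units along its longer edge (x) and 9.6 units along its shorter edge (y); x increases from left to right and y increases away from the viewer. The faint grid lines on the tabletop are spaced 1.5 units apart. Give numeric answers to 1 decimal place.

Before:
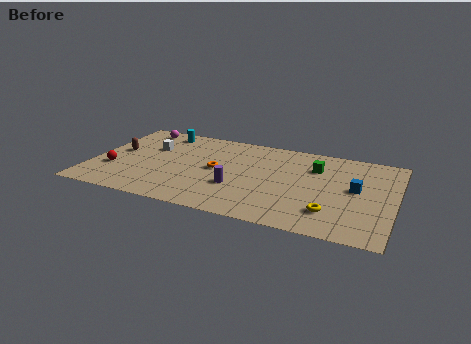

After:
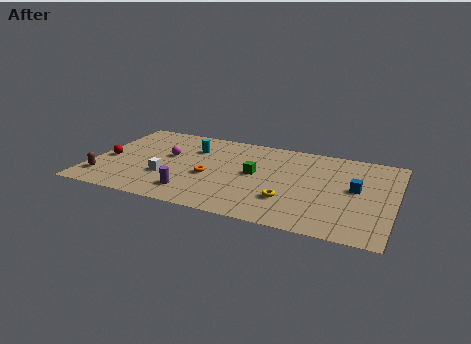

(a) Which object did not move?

the blue cube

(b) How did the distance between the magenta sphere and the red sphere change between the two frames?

-1.7

They were about 5.3 units apart before and 3.6 after — 1.7 units closer together.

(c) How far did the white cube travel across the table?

3.4

The white cube moved from about (3.1, 6.3) to (4.4, 3.2), a distance of √(1.3² + 3.1²) ≈ 3.4.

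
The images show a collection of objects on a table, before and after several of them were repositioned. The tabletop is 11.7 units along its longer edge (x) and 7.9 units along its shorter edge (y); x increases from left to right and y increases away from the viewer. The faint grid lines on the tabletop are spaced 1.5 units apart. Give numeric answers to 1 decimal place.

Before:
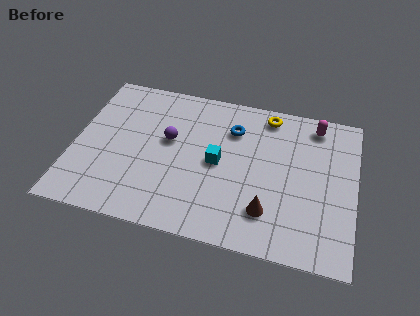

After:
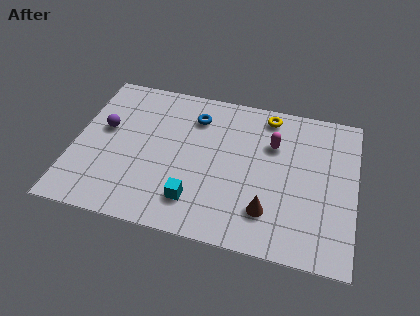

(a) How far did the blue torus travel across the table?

1.6

The blue torus moved from about (6.5, 5.8) to (4.9, 6.1), a distance of √(1.6² + 0.3²) ≈ 1.6.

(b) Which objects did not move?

the yellow torus and the brown cone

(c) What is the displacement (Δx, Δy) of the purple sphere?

(-2.7, 0.0)

The purple sphere was at about (3.9, 4.6) and moved to about (1.2, 4.6).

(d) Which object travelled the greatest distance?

the purple sphere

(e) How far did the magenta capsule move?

2.2

The magenta capsule moved from about (9.9, 6.8) to (8.2, 5.4), a distance of √(1.7² + 1.4²) ≈ 2.2.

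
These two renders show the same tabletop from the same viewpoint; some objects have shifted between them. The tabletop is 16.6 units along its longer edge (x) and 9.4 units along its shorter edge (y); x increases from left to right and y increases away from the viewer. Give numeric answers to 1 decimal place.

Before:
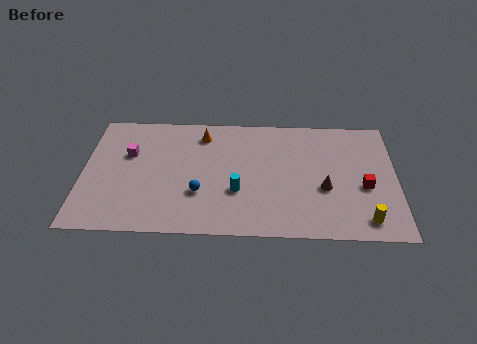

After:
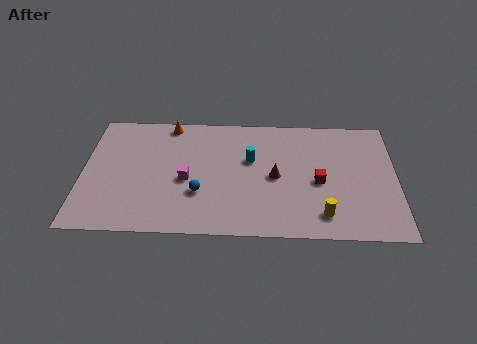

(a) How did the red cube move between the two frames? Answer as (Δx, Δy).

(-2.4, 0.3)

From the two frames, the red cube sits at roughly (14.9, 3.9) before and (12.5, 4.2) after.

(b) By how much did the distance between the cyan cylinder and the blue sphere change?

+1.8

They were about 2.0 units apart before and 3.8 after — 1.8 units further apart.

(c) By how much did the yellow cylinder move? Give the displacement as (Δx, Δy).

(-2.2, 0.3)

The yellow cylinder started near (14.9, 1.4) and ended near (12.7, 1.7).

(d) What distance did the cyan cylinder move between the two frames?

2.6

The cyan cylinder was near (8.2, 3.3) before and (8.9, 5.8) after, so it travelled √(0.7² + 2.5²) ≈ 2.6 units.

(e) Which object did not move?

the blue sphere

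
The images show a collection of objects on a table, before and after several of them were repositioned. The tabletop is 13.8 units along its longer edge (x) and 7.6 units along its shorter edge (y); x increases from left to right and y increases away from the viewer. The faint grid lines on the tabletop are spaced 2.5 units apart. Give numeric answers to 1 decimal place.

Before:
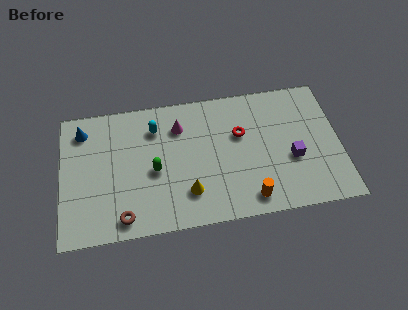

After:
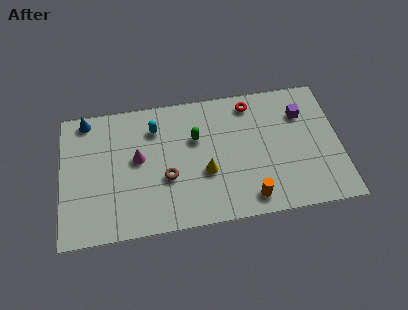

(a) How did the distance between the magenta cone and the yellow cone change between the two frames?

-0.3

Before: roughly 3.8 units apart; after: 3.5. That's 0.3 units closer together.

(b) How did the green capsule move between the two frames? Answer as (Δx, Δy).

(2.1, 1.5)

The green capsule was at about (4.6, 3.4) and moved to about (6.7, 4.9).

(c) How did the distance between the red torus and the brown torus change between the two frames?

-1.4

They were about 7.0 units apart before and 5.6 after — 1.4 units closer together.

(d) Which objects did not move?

the orange cylinder and the cyan capsule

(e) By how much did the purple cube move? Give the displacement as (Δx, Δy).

(0.6, 2.5)

The purple cube was at about (11.4, 3.0) and moved to about (12.0, 5.5).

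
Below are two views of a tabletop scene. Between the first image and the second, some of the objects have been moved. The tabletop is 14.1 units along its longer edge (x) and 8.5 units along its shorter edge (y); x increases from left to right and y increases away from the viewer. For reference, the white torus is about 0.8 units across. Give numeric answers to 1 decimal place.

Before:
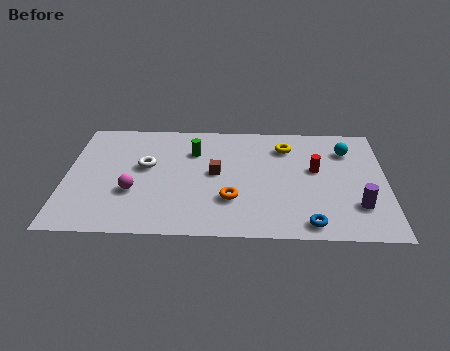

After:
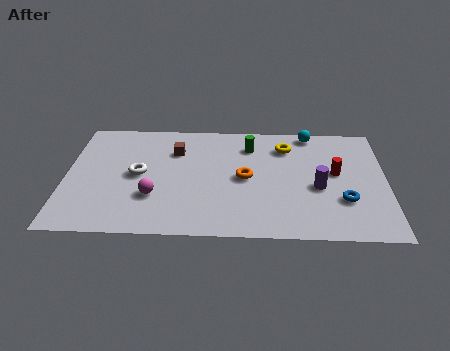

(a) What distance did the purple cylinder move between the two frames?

2.1

From (12.8, 2.3) to (11.1, 3.6), the purple cylinder covered √(1.7² + 1.3²) ≈ 2.1 units.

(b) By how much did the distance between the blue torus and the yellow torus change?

-1.1

The distance was about 5.7 in the first image and 4.6 in the second, so they moved 1.1 units closer together.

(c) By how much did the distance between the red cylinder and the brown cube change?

+2.8

The distance was about 4.4 in the first image and 7.2 in the second, so they moved 2.8 units further apart.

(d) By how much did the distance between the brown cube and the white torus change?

-0.7

They were about 3.1 units apart before and 2.4 after — 0.7 units closer together.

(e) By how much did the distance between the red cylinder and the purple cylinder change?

-1.8

They were about 3.2 units apart before and 1.4 after — 1.8 units closer together.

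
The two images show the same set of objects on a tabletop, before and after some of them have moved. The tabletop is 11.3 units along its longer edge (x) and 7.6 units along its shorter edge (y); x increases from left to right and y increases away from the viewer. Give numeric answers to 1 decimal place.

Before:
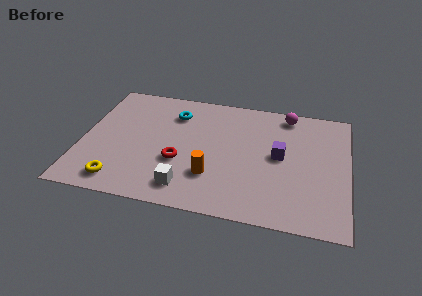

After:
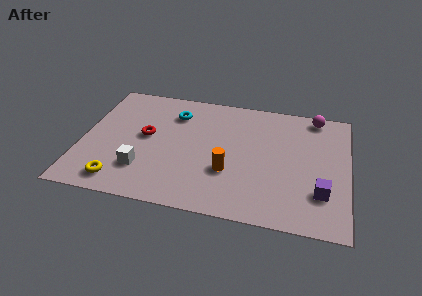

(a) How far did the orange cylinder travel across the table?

0.8

The orange cylinder was near (5.6, 2.2) before and (6.3, 2.6) after, so it travelled √(0.7² + 0.4²) ≈ 0.8 units.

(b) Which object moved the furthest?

the purple cube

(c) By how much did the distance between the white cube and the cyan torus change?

-0.6

They were about 4.6 units apart before and 4.0 after — 0.6 units closer together.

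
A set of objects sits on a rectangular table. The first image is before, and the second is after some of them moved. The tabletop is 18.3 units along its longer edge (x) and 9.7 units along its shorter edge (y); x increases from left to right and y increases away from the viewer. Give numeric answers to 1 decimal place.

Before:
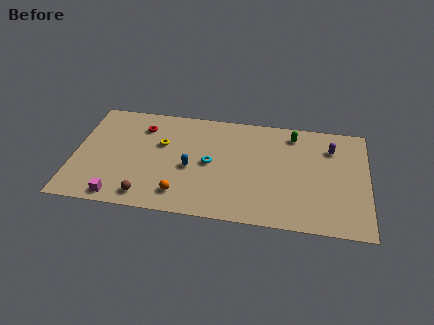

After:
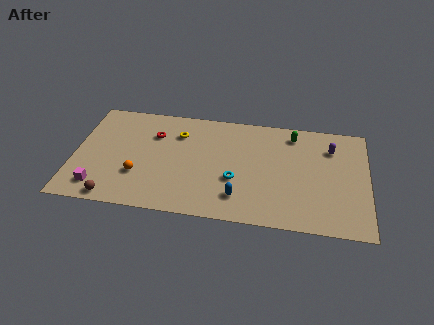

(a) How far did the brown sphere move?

2.0

The brown sphere was near (4.7, 1.3) before and (2.7, 0.9) after, so it travelled √(2.0² + 0.4²) ≈ 2.0 units.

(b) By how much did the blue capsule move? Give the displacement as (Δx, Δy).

(3.1, -2.1)

From the two frames, the blue capsule sits at roughly (7.3, 4.2) before and (10.4, 2.1) after.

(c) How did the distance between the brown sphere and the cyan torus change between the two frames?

+2.7

The distance was about 5.2 in the first image and 7.9 in the second, so they moved 2.7 units further apart.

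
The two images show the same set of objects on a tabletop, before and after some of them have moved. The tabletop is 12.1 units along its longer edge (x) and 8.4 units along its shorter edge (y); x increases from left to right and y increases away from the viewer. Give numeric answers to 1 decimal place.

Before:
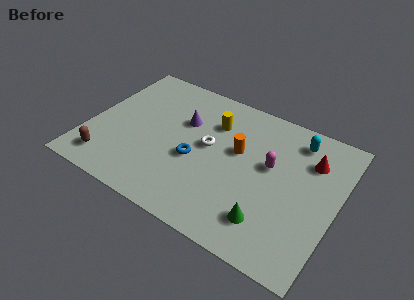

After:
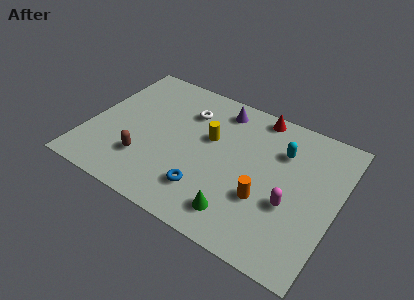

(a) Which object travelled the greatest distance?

the red cone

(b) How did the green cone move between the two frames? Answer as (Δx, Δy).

(-1.4, -0.3)

The green cone started near (9.2, 1.8) and ended near (7.8, 1.5).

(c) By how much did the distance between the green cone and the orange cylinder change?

-2.1

The distance was about 3.8 in the first image and 1.7 in the second, so they moved 2.1 units closer together.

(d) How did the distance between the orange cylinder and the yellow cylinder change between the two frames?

+1.9

The distance was about 1.8 in the first image and 3.7 in the second, so they moved 1.9 units further apart.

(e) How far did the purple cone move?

2.3

The purple cone moved from about (4.4, 5.5) to (6.0, 7.1), a distance of √(1.6² + 1.6²) ≈ 2.3.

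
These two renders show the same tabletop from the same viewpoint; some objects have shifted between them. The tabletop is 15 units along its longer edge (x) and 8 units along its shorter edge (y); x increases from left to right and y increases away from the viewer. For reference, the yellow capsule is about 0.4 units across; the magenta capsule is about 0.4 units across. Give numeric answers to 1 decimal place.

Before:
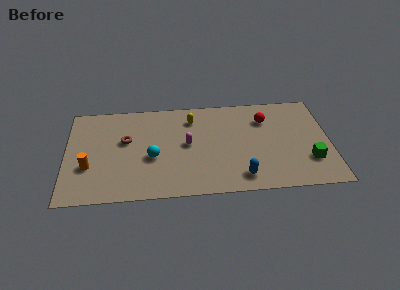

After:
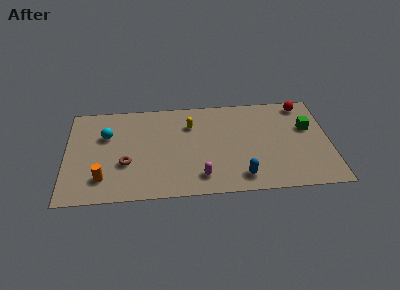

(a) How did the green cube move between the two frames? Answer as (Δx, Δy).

(0.0, 2.7)

From the two frames, the green cube sits at roughly (13.8, 2.3) before and (13.8, 5.0) after.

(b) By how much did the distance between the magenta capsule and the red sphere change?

+3.3

The distance was about 4.8 in the first image and 8.1 in the second, so they moved 3.3 units further apart.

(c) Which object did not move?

the blue capsule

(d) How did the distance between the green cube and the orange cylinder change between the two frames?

-0.4

Before: roughly 12.5 units apart; after: 12.1. That's 0.4 units closer together.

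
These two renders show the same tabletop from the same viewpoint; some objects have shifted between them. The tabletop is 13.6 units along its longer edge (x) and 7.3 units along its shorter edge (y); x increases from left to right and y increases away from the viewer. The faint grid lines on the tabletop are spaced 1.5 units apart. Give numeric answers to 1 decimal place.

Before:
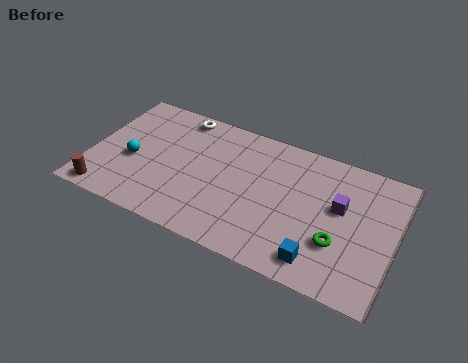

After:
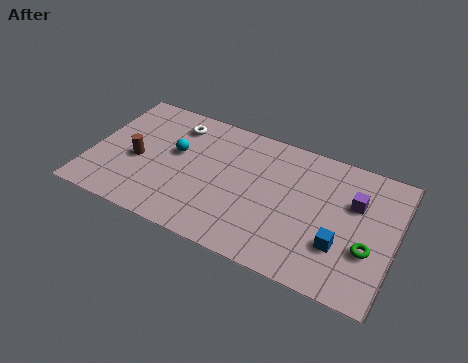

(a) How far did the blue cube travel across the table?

1.4

The blue cube was near (10.5, 1.2) before and (11.3, 2.3) after, so it travelled √(0.8² + 1.1²) ≈ 1.4 units.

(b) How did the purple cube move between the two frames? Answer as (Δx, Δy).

(0.6, 0.5)

From the two frames, the purple cube sits at roughly (11.1, 4.3) before and (11.7, 4.8) after.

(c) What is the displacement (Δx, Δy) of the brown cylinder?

(1.1, 2.4)

The brown cylinder started near (1.0, 0.8) and ended near (2.1, 3.2).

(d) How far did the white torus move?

0.6

The white torus moved from about (3.6, 6.5) to (3.5, 5.9), a distance of √(0.1² + 0.6²) ≈ 0.6.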